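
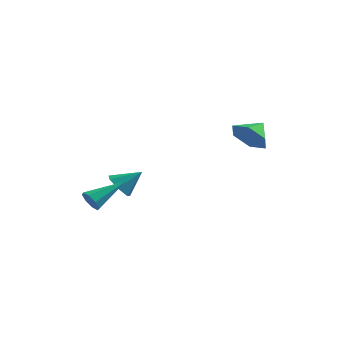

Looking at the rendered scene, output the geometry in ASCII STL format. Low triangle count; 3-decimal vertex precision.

solid 
facet normal -0.700 -0.348 -0.623
outer loop
vertex -1.937 1.417 -1.851
vertex -2.525 1.914 -1.468
vertex -2.021 2.101 -2.139
endloop
endfacet
facet normal 0.950 -0.015 -0.312
outer loop
vertex -1.937 1.417 -1.851
vertex -2.021 2.101 -2.139
vertex -1.495 2.426 -0.552
endloop
endfacet
facet normal -0.700 -0.348 -0.623
outer loop
vertex -2.021 2.101 -2.139
vertex -2.525 1.914 -1.468
vertex -2.484 2.644 -1.922
endloop
endfacet
facet normal 0.638 0.685 -0.352
outer loop
vertex -2.021 2.101 -2.139
vertex -2.484 2.644 -1.922
vertex -1.495 2.426 -0.552
endloop
endfacet
facet normal -0.701 -0.348 -0.622
outer loop
vertex -2.484 2.644 -1.922
vertex -2.525 1.914 -1.468
vertex -2.978 2.638 -1.362
endloop
endfacet
facet normal 0.092 0.992 0.092
outer loop
vertex -2.484 2.644 -1.922
vertex -2.978 2.638 -1.362
vertex -1.495 2.426 -0.552
endloop
endfacet
facet normal -0.701 -0.347 -0.623
outer loop
vertex -2.978 2.638 -1.362
vertex -2.525 1.914 -1.468
vertex -3.131 2.087 -0.883
endloop
endfacet
facet normal -0.278 0.673 0.685
outer loop
vertex -2.978 2.638 -1.362
vertex -3.131 2.087 -0.883
vertex -1.495 2.426 -0.552
endloop
endfacet
facet normal -0.701 -0.347 -0.623
outer loop
vertex -3.131 2.087 -0.883
vertex -2.525 1.914 -1.468
vertex -2.828 1.406 -0.844
endloop
endfacet
facet normal -0.192 -0.029 0.981
outer loop
vertex -3.131 2.087 -0.883
vertex -2.828 1.406 -0.844
vertex -1.495 2.426 -0.552
endloop
endfacet
facet normal -0.700 -0.348 -0.623
outer loop
vertex -2.828 1.406 -0.844
vertex -2.525 1.914 -1.468
vertex -2.296 1.108 -1.275
endloop
endfacet
facet normal 0.284 -0.588 0.757
outer loop
vertex -2.828 1.406 -0.844
vertex -2.296 1.108 -1.275
vertex -1.495 2.426 -0.552
endloop
endfacet
facet normal -0.700 -0.348 -0.623
outer loop
vertex -2.296 1.108 -1.275
vertex -2.525 1.914 -1.468
vertex -1.937 1.417 -1.851
endloop
endfacet
facet normal 0.793 -0.582 0.182
outer loop
vertex -2.296 1.108 -1.275
vertex -1.937 1.417 -1.851
vertex -1.495 2.426 -0.552
endloop
endfacet
facet normal -0.580 -0.694 -0.426
outer loop
vertex -2.564 -1.017 -1.969
vertex -2.902 -1.087 -1.395
vertex -2.966 -0.7 -1.938
endloop
endfacet
facet normal 0.372 0.545 -0.752
outer loop
vertex -2.564 -1.017 -1.969
vertex -2.966 -0.7 -1.938
vertex -1.638 0.427 -0.465
endloop
endfacet
facet normal -0.581 -0.693 -0.426
outer loop
vertex -2.966 -0.7 -1.938
vertex -2.902 -1.087 -1.395
vertex -3.33 -0.609 -1.589
endloop
endfacet
facet normal -0.223 0.861 -0.457
outer loop
vertex -2.966 -0.7 -1.938
vertex -3.33 -0.609 -1.589
vertex -1.638 0.427 -0.465
endloop
endfacet
facet normal -0.580 -0.693 -0.427
outer loop
vertex -3.33 -0.609 -1.589
vertex -2.902 -1.087 -1.395
vertex -3.444 -0.799 -1.126
endloop
endfacet
facet normal -0.596 0.784 0.175
outer loop
vertex -3.33 -0.609 -1.589
vertex -3.444 -0.799 -1.126
vertex -1.638 0.427 -0.465
endloop
endfacet
facet normal -0.580 -0.693 -0.427
outer loop
vertex -3.444 -0.799 -1.126
vertex -2.902 -1.087 -1.395
vertex -3.241 -1.157 -0.821
endloop
endfacet
facet normal -0.526 0.359 0.771
outer loop
vertex -3.444 -0.799 -1.126
vertex -3.241 -1.157 -0.821
vertex -1.638 0.427 -0.465
endloop
endfacet
facet normal -0.579 -0.695 -0.427
outer loop
vertex -3.241 -1.157 -0.821
vertex -2.902 -1.087 -1.395
vertex -2.839 -1.473 -0.852
endloop
endfacet
facet normal -0.055 -0.166 0.985
outer loop
vertex -3.241 -1.157 -0.821
vertex -2.839 -1.473 -0.852
vertex -1.638 0.427 -0.465
endloop
endfacet
facet normal -0.580 -0.694 -0.426
outer loop
vertex -2.839 -1.473 -0.852
vertex -2.902 -1.087 -1.395
vertex -2.474 -1.564 -1.201
endloop
endfacet
facet normal 0.540 -0.482 0.690
outer loop
vertex -2.839 -1.473 -0.852
vertex -2.474 -1.564 -1.201
vertex -1.638 0.427 -0.465
endloop
endfacet
facet normal -0.579 -0.694 -0.428
outer loop
vertex -2.474 -1.564 -1.201
vertex -2.902 -1.087 -1.395
vertex -2.36 -1.374 -1.663
endloop
endfacet
facet normal 0.913 -0.405 0.059
outer loop
vertex -2.474 -1.564 -1.201
vertex -2.36 -1.374 -1.663
vertex -1.638 0.427 -0.465
endloop
endfacet
facet normal -0.579 -0.696 -0.426
outer loop
vertex -2.36 -1.374 -1.663
vertex -2.902 -1.087 -1.395
vertex -2.564 -1.017 -1.969
endloop
endfacet
facet normal 0.843 0.020 -0.538
outer loop
vertex -2.36 -1.374 -1.663
vertex -2.564 -1.017 -1.969
vertex -1.638 0.427 -0.465
endloop
endfacet
facet normal -0.337 -0.786 -0.518
outer loop
vertex 4.556 3.397 1.41
vertex 3.743 3.273 2.126
vertex 3.607 3.908 1.251
endloop
endfacet
facet normal 0.487 0.789 -0.374
outer loop
vertex 4.556 3.397 1.41
vertex 3.607 3.908 1.251
vertex 4.177 4.287 2.794
endloop
endfacet
facet normal -0.336 -0.786 -0.518
outer loop
vertex 3.607 3.908 1.251
vertex 3.743 3.273 2.126
vertex 2.794 3.784 1.966
endloop
endfacet
facet normal -0.265 0.954 -0.136
outer loop
vertex 3.607 3.908 1.251
vertex 2.794 3.784 1.966
vertex 4.177 4.287 2.794
endloop
endfacet
facet normal -0.336 -0.786 -0.519
outer loop
vertex 2.794 3.784 1.966
vertex 3.743 3.273 2.126
vertex 2.93 3.148 2.841
endloop
endfacet
facet normal -0.555 0.630 0.544
outer loop
vertex 2.794 3.784 1.966
vertex 2.93 3.148 2.841
vertex 4.177 4.287 2.794
endloop
endfacet
facet normal -0.336 -0.786 -0.519
outer loop
vertex 2.93 3.148 2.841
vertex 3.743 3.273 2.126
vertex 3.88 2.637 3.001
endloop
endfacet
facet normal -0.091 0.140 0.986
outer loop
vertex 2.93 3.148 2.841
vertex 3.88 2.637 3.001
vertex 4.177 4.287 2.794
endloop
endfacet
facet normal -0.336 -0.786 -0.519
outer loop
vertex 3.88 2.637 3.001
vertex 3.743 3.273 2.126
vertex 4.693 2.762 2.285
endloop
endfacet
facet normal 0.663 -0.025 0.748
outer loop
vertex 3.88 2.637 3.001
vertex 4.693 2.762 2.285
vertex 4.177 4.287 2.794
endloop
endfacet
facet normal -0.336 -0.786 -0.518
outer loop
vertex 4.693 2.762 2.285
vertex 3.743 3.273 2.126
vertex 4.556 3.397 1.41
endloop
endfacet
facet normal 0.952 0.299 0.068
outer loop
vertex 4.693 2.762 2.285
vertex 4.556 3.397 1.41
vertex 4.177 4.287 2.794
endloop
endfacet

endsolid


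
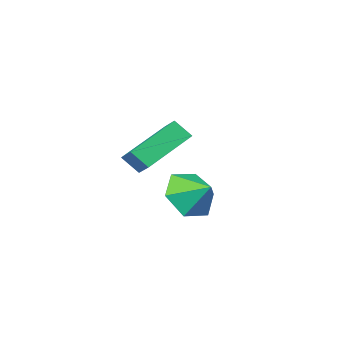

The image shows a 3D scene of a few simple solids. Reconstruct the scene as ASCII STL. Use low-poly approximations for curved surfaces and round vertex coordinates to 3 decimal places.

solid 
facet normal 0.240 -0.811 -0.534
outer loop
vertex -1.592 1.886 -3.655
vertex -2.154 1.315 -3.041
vertex -2.569 1.733 -3.861
endloop
endfacet
facet normal -0.089 0.954 -0.288
outer loop
vertex -1.592 1.886 -3.655
vertex -2.569 1.733 -3.861
vertex -2.406 2.165 -2.479
endloop
endfacet
facet normal 0.240 -0.810 -0.535
outer loop
vertex -2.569 1.733 -3.861
vertex -2.154 1.315 -3.041
vertex -3.131 1.161 -3.247
endloop
endfacet
facet normal -0.765 0.635 -0.108
outer loop
vertex -2.569 1.733 -3.861
vertex -3.131 1.161 -3.247
vertex -2.406 2.165 -2.479
endloop
endfacet
facet normal 0.240 -0.810 -0.534
outer loop
vertex -3.131 1.161 -3.247
vertex -2.154 1.315 -3.041
vertex -2.716 0.743 -2.426
endloop
endfacet
facet normal -0.830 0.200 0.521
outer loop
vertex -3.131 1.161 -3.247
vertex -2.716 0.743 -2.426
vertex -2.406 2.165 -2.479
endloop
endfacet
facet normal 0.240 -0.810 -0.535
outer loop
vertex -2.716 0.743 -2.426
vertex -2.154 1.315 -3.041
vertex -1.739 0.896 -2.22
endloop
endfacet
facet normal -0.218 0.084 0.972
outer loop
vertex -2.716 0.743 -2.426
vertex -1.739 0.896 -2.22
vertex -2.406 2.165 -2.479
endloop
endfacet
facet normal 0.240 -0.810 -0.535
outer loop
vertex -1.739 0.896 -2.22
vertex -2.154 1.315 -3.041
vertex -1.177 1.468 -2.835
endloop
endfacet
facet normal 0.458 0.402 0.793
outer loop
vertex -1.739 0.896 -2.22
vertex -1.177 1.468 -2.835
vertex -2.406 2.165 -2.479
endloop
endfacet
facet normal 0.240 -0.811 -0.534
outer loop
vertex -1.177 1.468 -2.835
vertex -2.154 1.315 -3.041
vertex -1.592 1.886 -3.655
endloop
endfacet
facet normal 0.522 0.837 0.163
outer loop
vertex -1.177 1.468 -2.835
vertex -1.592 1.886 -3.655
vertex -2.406 2.165 -2.479
endloop
endfacet
facet normal -0.874 -0.162 0.459
outer loop
vertex -3.941 -3.213 -1.69
vertex -3.823 -2.388 -1.174
vertex -4.356 -2.76 -2.32
endloop
endfacet
facet normal -0.120 -0.842 -0.526
outer loop
vertex -2.477 -2.412 -3.306
vertex -3.941 -3.213 -1.69
vertex -4.356 -2.76 -2.32
endloop
endfacet
facet normal -0.874 -0.162 0.459
outer loop
vertex -4.356 -2.76 -2.32
vertex -3.823 -2.388 -1.174
vertex -4.238 -1.935 -1.804
endloop
endfacet
facet normal -0.471 0.515 -0.716
outer loop
vertex -4.238 -1.935 -1.804
vertex -2.477 -2.412 -3.306
vertex -4.356 -2.76 -2.32
endloop
endfacet
facet normal 0.471 -0.515 0.716
outer loop
vertex -3.941 -3.213 -1.69
vertex -1.944 -2.04 -2.16
vertex -3.823 -2.388 -1.174
endloop
endfacet
facet normal -0.120 -0.842 -0.526
outer loop
vertex -2.062 -2.865 -2.676
vertex -3.941 -3.213 -1.69
vertex -2.477 -2.412 -3.306
endloop
endfacet
facet normal 0.471 -0.515 0.716
outer loop
vertex -2.062 -2.865 -2.676
vertex -1.944 -2.04 -2.16
vertex -3.941 -3.213 -1.69
endloop
endfacet
facet normal 0.120 0.842 0.526
outer loop
vertex -3.823 -2.388 -1.174
vertex -1.944 -2.04 -2.16
vertex -4.238 -1.935 -1.804
endloop
endfacet
facet normal -0.471 0.515 -0.716
outer loop
vertex -2.359 -1.587 -2.79
vertex -2.477 -2.412 -3.306
vertex -4.238 -1.935 -1.804
endloop
endfacet
facet normal 0.120 0.842 0.526
outer loop
vertex -4.238 -1.935 -1.804
vertex -1.944 -2.04 -2.16
vertex -2.359 -1.587 -2.79
endloop
endfacet
facet normal 0.874 0.162 -0.459
outer loop
vertex -2.359 -1.587 -2.79
vertex -2.062 -2.865 -2.676
vertex -2.477 -2.412 -3.306
endloop
endfacet
facet normal 0.874 0.162 -0.459
outer loop
vertex -1.944 -2.04 -2.16
vertex -2.062 -2.865 -2.676
vertex -2.359 -1.587 -2.79
endloop
endfacet

endsolid


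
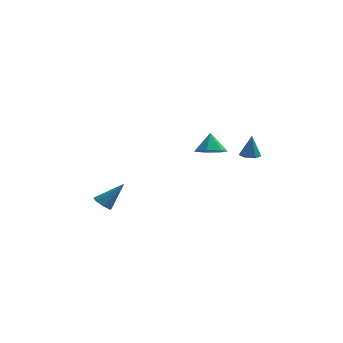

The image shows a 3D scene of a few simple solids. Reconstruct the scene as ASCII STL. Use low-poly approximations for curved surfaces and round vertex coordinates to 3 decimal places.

solid 
facet normal 0.030 -0.474 -0.880
outer loop
vertex 2.029 -2.723 3.15
vertex 1.547 -3.357 3.475
vertex 1.291 -2.638 3.079
endloop
endfacet
facet normal 0.105 0.990 0.098
outer loop
vertex 2.029 -2.723 3.15
vertex 1.291 -2.638 3.079
vertex 1.513 -2.803 4.505
endloop
endfacet
facet normal 0.029 -0.474 -0.880
outer loop
vertex 1.291 -2.638 3.079
vertex 1.547 -3.357 3.475
vertex 0.746 -3.094 3.307
endloop
endfacet
facet normal -0.585 0.790 0.183
outer loop
vertex 1.291 -2.638 3.079
vertex 0.746 -3.094 3.307
vertex 1.513 -2.803 4.505
endloop
endfacet
facet normal 0.029 -0.474 -0.880
outer loop
vertex 0.746 -3.094 3.307
vertex 1.547 -3.357 3.475
vertex 0.804 -3.748 3.661
endloop
endfacet
facet normal -0.847 0.193 0.495
outer loop
vertex 0.746 -3.094 3.307
vertex 0.804 -3.748 3.661
vertex 1.513 -2.803 4.505
endloop
endfacet
facet normal 0.029 -0.474 -0.880
outer loop
vertex 0.804 -3.748 3.661
vertex 1.547 -3.357 3.475
vertex 1.422 -4.108 3.875
endloop
endfacet
facet normal -0.483 -0.353 0.801
outer loop
vertex 0.804 -3.748 3.661
vertex 1.422 -4.108 3.875
vertex 1.513 -2.803 4.505
endloop
endfacet
facet normal 0.030 -0.474 -0.880
outer loop
vertex 1.422 -4.108 3.875
vertex 1.547 -3.357 3.475
vertex 2.134 -3.902 3.788
endloop
endfacet
facet normal 0.232 -0.436 0.869
outer loop
vertex 1.422 -4.108 3.875
vertex 2.134 -3.902 3.788
vertex 1.513 -2.803 4.505
endloop
endfacet
facet normal 0.029 -0.474 -0.880
outer loop
vertex 2.134 -3.902 3.788
vertex 1.547 -3.357 3.475
vertex 2.404 -3.286 3.465
endloop
endfacet
facet normal 0.761 0.007 0.649
outer loop
vertex 2.134 -3.902 3.788
vertex 2.404 -3.286 3.465
vertex 1.513 -2.803 4.505
endloop
endfacet
facet normal 0.029 -0.473 -0.880
outer loop
vertex 2.404 -3.286 3.465
vertex 1.547 -3.357 3.475
vertex 2.029 -2.723 3.15
endloop
endfacet
facet normal 0.704 0.640 0.306
outer loop
vertex 2.404 -3.286 3.465
vertex 2.029 -2.723 3.15
vertex 1.513 -2.803 4.505
endloop
endfacet
facet normal -0.062 -0.088 -0.994
outer loop
vertex 3.698 1.198 1.124
vertex 3.387 1.698 1.099
vertex 3.975 1.715 1.061
endloop
endfacet
facet normal 0.848 -0.414 0.331
outer loop
vertex 3.698 1.198 1.124
vertex 3.975 1.715 1.061
vertex 3.473 1.822 2.481
endloop
endfacet
facet normal -0.062 -0.090 -0.994
outer loop
vertex 3.975 1.715 1.061
vertex 3.387 1.698 1.099
vertex 3.664 2.215 1.035
endloop
endfacet
facet normal 0.816 0.521 0.249
outer loop
vertex 3.975 1.715 1.061
vertex 3.664 2.215 1.035
vertex 3.473 1.822 2.481
endloop
endfacet
facet normal -0.063 -0.089 -0.994
outer loop
vertex 3.664 2.215 1.035
vertex 3.387 1.698 1.099
vertex 3.075 2.199 1.074
endloop
endfacet
facet normal -0.009 0.965 0.261
outer loop
vertex 3.664 2.215 1.035
vertex 3.075 2.199 1.074
vertex 3.473 1.822 2.481
endloop
endfacet
facet normal -0.062 -0.088 -0.994
outer loop
vertex 3.075 2.199 1.074
vertex 3.387 1.698 1.099
vertex 2.798 1.681 1.137
endloop
endfacet
facet normal -0.806 0.474 0.355
outer loop
vertex 3.075 2.199 1.074
vertex 2.798 1.681 1.137
vertex 3.473 1.822 2.481
endloop
endfacet
facet normal -0.062 -0.090 -0.994
outer loop
vertex 2.798 1.681 1.137
vertex 3.387 1.698 1.099
vertex 3.11 1.181 1.163
endloop
endfacet
facet normal -0.773 -0.460 0.437
outer loop
vertex 2.798 1.681 1.137
vertex 3.11 1.181 1.163
vertex 3.473 1.822 2.481
endloop
endfacet
facet normal -0.063 -0.089 -0.994
outer loop
vertex 3.11 1.181 1.163
vertex 3.387 1.698 1.099
vertex 3.698 1.198 1.124
endloop
endfacet
facet normal 0.054 -0.904 0.425
outer loop
vertex 3.11 1.181 1.163
vertex 3.698 1.198 1.124
vertex 3.473 1.822 2.481
endloop
endfacet
facet normal -0.618 -0.243 -0.748
outer loop
vertex -3.698 -0.784 -1.935
vertex -4.141 -0.922 -1.524
vertex -4.023 -0.378 -1.798
endloop
endfacet
facet normal 0.667 0.654 -0.357
outer loop
vertex -3.698 -0.784 -1.935
vertex -4.023 -0.378 -1.798
vertex -3.059 -0.498 -0.216
endloop
endfacet
facet normal -0.619 -0.242 -0.747
outer loop
vertex -4.023 -0.378 -1.798
vertex -4.141 -0.922 -1.524
vertex -4.437 -0.382 -1.454
endloop
endfacet
facet normal 0.035 0.998 0.054
outer loop
vertex -4.023 -0.378 -1.798
vertex -4.437 -0.382 -1.454
vertex -3.059 -0.498 -0.216
endloop
endfacet
facet normal -0.619 -0.242 -0.747
outer loop
vertex -4.437 -0.382 -1.454
vertex -4.141 -0.922 -1.524
vertex -4.628 -0.792 -1.163
endloop
endfacet
facet normal -0.480 0.645 0.594
outer loop
vertex -4.437 -0.382 -1.454
vertex -4.628 -0.792 -1.163
vertex -3.059 -0.498 -0.216
endloop
endfacet
facet normal -0.619 -0.241 -0.748
outer loop
vertex -4.628 -0.792 -1.163
vertex -4.141 -0.922 -1.524
vertex -4.453 -1.3 -1.144
endloop
endfacet
facet normal -0.493 -0.138 0.859
outer loop
vertex -4.628 -0.792 -1.163
vertex -4.453 -1.3 -1.144
vertex -3.059 -0.498 -0.216
endloop
endfacet
facet normal -0.618 -0.242 -0.748
outer loop
vertex -4.453 -1.3 -1.144
vertex -4.141 -0.922 -1.524
vertex -4.042 -1.523 -1.411
endloop
endfacet
facet normal 0.007 -0.762 0.648
outer loop
vertex -4.453 -1.3 -1.144
vertex -4.042 -1.523 -1.411
vertex -3.059 -0.498 -0.216
endloop
endfacet
facet normal -0.618 -0.242 -0.748
outer loop
vertex -4.042 -1.523 -1.411
vertex -4.141 -0.922 -1.524
vertex -3.706 -1.294 -1.763
endloop
endfacet
facet normal 0.642 -0.757 0.121
outer loop
vertex -4.042 -1.523 -1.411
vertex -3.706 -1.294 -1.763
vertex -3.059 -0.498 -0.216
endloop
endfacet
facet normal -0.618 -0.242 -0.748
outer loop
vertex -3.706 -1.294 -1.763
vertex -4.141 -0.922 -1.524
vertex -3.698 -0.784 -1.935
endloop
endfacet
facet normal 0.937 -0.125 -0.327
outer loop
vertex -3.706 -1.294 -1.763
vertex -3.698 -0.784 -1.935
vertex -3.059 -0.498 -0.216
endloop
endfacet

endsolid


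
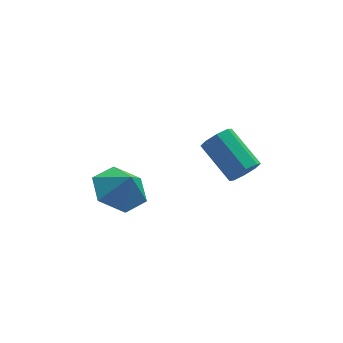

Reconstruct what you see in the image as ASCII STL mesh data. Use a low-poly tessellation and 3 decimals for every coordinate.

solid 
facet normal 0.394 -0.763 -0.512
outer loop
vertex 3.714 -3.798 2.269
vertex 3.113 -3.963 2.052
vertex 3.595 -3.568 1.835
endloop
endfacet
facet normal 0.888 0.459 -0.000
outer loop
vertex 3.714 -3.798 2.269
vertex 3.595 -3.568 1.835
vertex 3.008 -2.432 3.185
endloop
endfacet
facet normal 0.888 0.459 -0.000
outer loop
vertex 3.008 -2.432 3.185
vertex 3.595 -3.568 1.835
vertex 2.889 -2.202 2.751
endloop
endfacet
facet normal -0.394 0.763 0.512
outer loop
vertex 3.008 -2.432 3.185
vertex 2.889 -2.202 2.751
vertex 2.407 -2.597 2.968
endloop
endfacet
facet normal 0.395 -0.763 -0.511
outer loop
vertex 3.595 -3.568 1.835
vertex 3.113 -3.963 2.052
vertex 3.194 -3.57 1.528
endloop
endfacet
facet normal 0.462 0.646 -0.608
outer loop
vertex 3.595 -3.568 1.835
vertex 3.194 -3.57 1.528
vertex 2.889 -2.202 2.751
endloop
endfacet
facet normal 0.462 0.646 -0.608
outer loop
vertex 2.889 -2.202 2.751
vertex 3.194 -3.57 1.528
vertex 2.488 -2.204 2.444
endloop
endfacet
facet normal -0.395 0.763 0.511
outer loop
vertex 2.889 -2.202 2.751
vertex 2.488 -2.204 2.444
vertex 2.407 -2.597 2.968
endloop
endfacet
facet normal 0.394 -0.763 -0.512
outer loop
vertex 3.194 -3.57 1.528
vertex 3.113 -3.963 2.052
vertex 2.745 -3.802 1.528
endloop
endfacet
facet normal -0.235 0.455 -0.859
outer loop
vertex 3.194 -3.57 1.528
vertex 2.745 -3.802 1.528
vertex 2.488 -2.204 2.444
endloop
endfacet
facet normal -0.235 0.455 -0.859
outer loop
vertex 2.488 -2.204 2.444
vertex 2.745 -3.802 1.528
vertex 2.039 -2.436 2.444
endloop
endfacet
facet normal -0.394 0.763 0.512
outer loop
vertex 2.488 -2.204 2.444
vertex 2.039 -2.436 2.444
vertex 2.407 -2.597 2.968
endloop
endfacet
facet normal 0.394 -0.763 -0.511
outer loop
vertex 2.745 -3.802 1.528
vertex 3.113 -3.963 2.052
vertex 2.512 -4.128 1.835
endloop
endfacet
facet normal -0.795 -0.004 -0.607
outer loop
vertex 2.745 -3.802 1.528
vertex 2.512 -4.128 1.835
vertex 2.039 -2.436 2.444
endloop
endfacet
facet normal -0.795 -0.004 -0.607
outer loop
vertex 2.039 -2.436 2.444
vertex 2.512 -4.128 1.835
vertex 1.806 -2.762 2.751
endloop
endfacet
facet normal -0.394 0.763 0.511
outer loop
vertex 2.039 -2.436 2.444
vertex 1.806 -2.762 2.751
vertex 2.407 -2.597 2.968
endloop
endfacet
facet normal 0.394 -0.763 -0.512
outer loop
vertex 2.512 -4.128 1.835
vertex 3.113 -3.963 2.052
vertex 2.631 -4.358 2.269
endloop
endfacet
facet normal -0.888 -0.459 0.000
outer loop
vertex 2.512 -4.128 1.835
vertex 2.631 -4.358 2.269
vertex 1.806 -2.762 2.751
endloop
endfacet
facet normal -0.888 -0.459 0.000
outer loop
vertex 1.806 -2.762 2.751
vertex 2.631 -4.358 2.269
vertex 1.925 -2.992 3.185
endloop
endfacet
facet normal -0.394 0.763 0.512
outer loop
vertex 1.806 -2.762 2.751
vertex 1.925 -2.992 3.185
vertex 2.407 -2.597 2.968
endloop
endfacet
facet normal 0.395 -0.763 -0.511
outer loop
vertex 2.631 -4.358 2.269
vertex 3.113 -3.963 2.052
vertex 3.032 -4.356 2.576
endloop
endfacet
facet normal -0.462 -0.646 0.608
outer loop
vertex 2.631 -4.358 2.269
vertex 3.032 -4.356 2.576
vertex 1.925 -2.992 3.185
endloop
endfacet
facet normal -0.462 -0.646 0.608
outer loop
vertex 1.925 -2.992 3.185
vertex 3.032 -4.356 2.576
vertex 2.326 -2.99 3.492
endloop
endfacet
facet normal -0.395 0.763 0.511
outer loop
vertex 1.925 -2.992 3.185
vertex 2.326 -2.99 3.492
vertex 2.407 -2.597 2.968
endloop
endfacet
facet normal 0.394 -0.763 -0.512
outer loop
vertex 3.032 -4.356 2.576
vertex 3.113 -3.963 2.052
vertex 3.481 -4.124 2.576
endloop
endfacet
facet normal 0.235 -0.455 0.859
outer loop
vertex 3.032 -4.356 2.576
vertex 3.481 -4.124 2.576
vertex 2.326 -2.99 3.492
endloop
endfacet
facet normal 0.235 -0.455 0.859
outer loop
vertex 2.326 -2.99 3.492
vertex 3.481 -4.124 2.576
vertex 2.775 -2.758 3.492
endloop
endfacet
facet normal -0.394 0.763 0.512
outer loop
vertex 2.326 -2.99 3.492
vertex 2.775 -2.758 3.492
vertex 2.407 -2.597 2.968
endloop
endfacet
facet normal 0.394 -0.763 -0.511
outer loop
vertex 3.481 -4.124 2.576
vertex 3.113 -3.963 2.052
vertex 3.714 -3.798 2.269
endloop
endfacet
facet normal 0.795 0.004 0.607
outer loop
vertex 3.481 -4.124 2.576
vertex 3.714 -3.798 2.269
vertex 2.775 -2.758 3.492
endloop
endfacet
facet normal 0.795 0.004 0.607
outer loop
vertex 2.775 -2.758 3.492
vertex 3.714 -3.798 2.269
vertex 3.008 -2.432 3.185
endloop
endfacet
facet normal -0.394 0.763 0.511
outer loop
vertex 2.775 -2.758 3.492
vertex 3.008 -2.432 3.185
vertex 2.407 -2.597 2.968
endloop
endfacet
facet normal -0.340 0.331 -0.880
outer loop
vertex -0.36 -3.812 1.01
vertex -1.239 -3.416 1.498
vertex -0.358 -2.801 1.389
endloop
endfacet
facet normal 0.929 -0.132 0.347
outer loop
vertex -0.36 -3.812 1.01
vertex -0.358 -2.801 1.389
vertex -0.881 -3.764 2.422
endloop
endfacet
facet normal -0.340 0.331 -0.880
outer loop
vertex -0.358 -2.801 1.389
vertex -1.239 -3.416 1.498
vertex -1.236 -2.405 1.877
endloop
endfacet
facet normal 0.579 0.429 0.693
outer loop
vertex -0.358 -2.801 1.389
vertex -1.236 -2.405 1.877
vertex -0.881 -3.764 2.422
endloop
endfacet
facet normal -0.340 0.331 -0.880
outer loop
vertex -1.236 -2.405 1.877
vertex -1.239 -3.416 1.498
vertex -2.117 -3.021 1.986
endloop
endfacet
facet normal -0.123 0.341 0.932
outer loop
vertex -1.236 -2.405 1.877
vertex -2.117 -3.021 1.986
vertex -0.881 -3.764 2.422
endloop
endfacet
facet normal -0.340 0.331 -0.880
outer loop
vertex -2.117 -3.021 1.986
vertex -1.239 -3.416 1.498
vertex -2.119 -4.032 1.607
endloop
endfacet
facet normal -0.476 -0.308 0.824
outer loop
vertex -2.117 -3.021 1.986
vertex -2.119 -4.032 1.607
vertex -0.881 -3.764 2.422
endloop
endfacet
facet normal -0.341 0.331 -0.880
outer loop
vertex -2.119 -4.032 1.607
vertex -1.239 -3.416 1.498
vertex -1.241 -4.427 1.118
endloop
endfacet
facet normal -0.126 -0.870 0.477
outer loop
vertex -2.119 -4.032 1.607
vertex -1.241 -4.427 1.118
vertex -0.881 -3.764 2.422
endloop
endfacet
facet normal -0.339 0.332 -0.880
outer loop
vertex -1.241 -4.427 1.118
vertex -1.239 -3.416 1.498
vertex -0.36 -3.812 1.01
endloop
endfacet
facet normal 0.575 -0.782 0.239
outer loop
vertex -1.241 -4.427 1.118
vertex -0.36 -3.812 1.01
vertex -0.881 -3.764 2.422
endloop
endfacet

endsolid


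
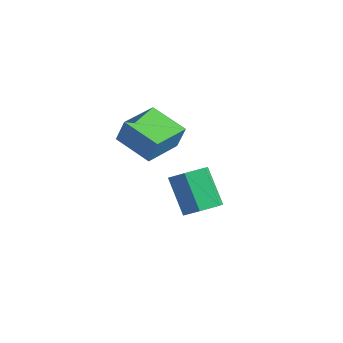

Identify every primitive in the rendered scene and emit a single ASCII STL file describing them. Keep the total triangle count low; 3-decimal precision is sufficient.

solid 
facet normal 0.638 -0.209 -0.741
outer loop
vertex 1.754 2.59 -1.196
vertex 1.341 3.24 -1.735
vertex 2.063 3.478 -1.181
endloop
endfacet
facet normal 0.697 -0.254 0.671
outer loop
vertex 1.754 2.59 -1.196
vertex 2.063 3.478 -1.181
vertex 0.472 3.009 0.293
endloop
endfacet
facet normal 0.697 -0.254 0.671
outer loop
vertex 0.472 3.009 0.293
vertex 2.063 3.478 -1.181
vertex 0.78 3.897 0.309
endloop
endfacet
facet normal -0.638 0.208 0.741
outer loop
vertex 0.472 3.009 0.293
vertex 0.78 3.897 0.309
vertex 0.059 3.66 -0.245
endloop
endfacet
facet normal 0.638 -0.208 -0.742
outer loop
vertex 2.063 3.478 -1.181
vertex 1.341 3.24 -1.735
vertex 1.649 4.128 -1.719
endloop
endfacet
facet normal 0.632 0.692 0.350
outer loop
vertex 2.063 3.478 -1.181
vertex 1.649 4.128 -1.719
vertex 0.78 3.897 0.309
endloop
endfacet
facet normal 0.632 0.692 0.350
outer loop
vertex 0.78 3.897 0.309
vertex 1.649 4.128 -1.719
vertex 0.367 4.547 -0.23
endloop
endfacet
facet normal -0.638 0.209 0.741
outer loop
vertex 0.78 3.897 0.309
vertex 0.367 4.547 -0.23
vertex 0.059 3.66 -0.245
endloop
endfacet
facet normal 0.638 -0.208 -0.741
outer loop
vertex 1.649 4.128 -1.719
vertex 1.341 3.24 -1.735
vertex 0.928 3.891 -2.273
endloop
endfacet
facet normal -0.064 0.945 -0.321
outer loop
vertex 1.649 4.128 -1.719
vertex 0.928 3.891 -2.273
vertex 0.367 4.547 -0.23
endloop
endfacet
facet normal -0.064 0.945 -0.321
outer loop
vertex 0.367 4.547 -0.23
vertex 0.928 3.891 -2.273
vertex -0.354 4.31 -0.784
endloop
endfacet
facet normal -0.638 0.209 0.741
outer loop
vertex 0.367 4.547 -0.23
vertex -0.354 4.31 -0.784
vertex 0.059 3.66 -0.245
endloop
endfacet
facet normal 0.638 -0.208 -0.741
outer loop
vertex 0.928 3.891 -2.273
vertex 1.341 3.24 -1.735
vertex 0.62 3.003 -2.289
endloop
endfacet
facet normal -0.697 0.254 -0.671
outer loop
vertex 0.928 3.891 -2.273
vertex 0.62 3.003 -2.289
vertex -0.354 4.31 -0.784
endloop
endfacet
facet normal -0.697 0.254 -0.671
outer loop
vertex -0.354 4.31 -0.784
vertex 0.62 3.003 -2.289
vertex -0.663 3.422 -0.799
endloop
endfacet
facet normal -0.638 0.209 0.741
outer loop
vertex -0.354 4.31 -0.784
vertex -0.663 3.422 -0.799
vertex 0.059 3.66 -0.245
endloop
endfacet
facet normal 0.638 -0.209 -0.741
outer loop
vertex 0.62 3.003 -2.289
vertex 1.341 3.24 -1.735
vertex 1.033 2.353 -1.75
endloop
endfacet
facet normal -0.632 -0.692 -0.350
outer loop
vertex 0.62 3.003 -2.289
vertex 1.033 2.353 -1.75
vertex -0.663 3.422 -0.799
endloop
endfacet
facet normal -0.632 -0.692 -0.349
outer loop
vertex -0.663 3.422 -0.799
vertex 1.033 2.353 -1.75
vertex -0.249 2.772 -0.261
endloop
endfacet
facet normal -0.638 0.208 0.742
outer loop
vertex -0.663 3.422 -0.799
vertex -0.249 2.772 -0.261
vertex 0.059 3.66 -0.245
endloop
endfacet
facet normal 0.638 -0.209 -0.741
outer loop
vertex 1.033 2.353 -1.75
vertex 1.341 3.24 -1.735
vertex 1.754 2.59 -1.196
endloop
endfacet
facet normal 0.064 -0.945 0.321
outer loop
vertex 1.033 2.353 -1.75
vertex 1.754 2.59 -1.196
vertex -0.249 2.772 -0.261
endloop
endfacet
facet normal 0.064 -0.945 0.321
outer loop
vertex -0.249 2.772 -0.261
vertex 1.754 2.59 -1.196
vertex 0.472 3.009 0.293
endloop
endfacet
facet normal -0.638 0.208 0.741
outer loop
vertex -0.249 2.772 -0.261
vertex 0.472 3.009 0.293
vertex 0.059 3.66 -0.245
endloop
endfacet
facet normal -0.949 -0.080 0.305
outer loop
vertex -0.224 0.248 4.613
vertex -0.426 2.081 4.464
vertex -0.582 0.115 3.465
endloop
endfacet
facet normal 0.109 -0.991 0.081
outer loop
vertex 1.126 0.259 2.916
vertex -0.224 0.248 4.613
vertex -0.582 0.115 3.465
endloop
endfacet
facet normal -0.949 -0.080 0.305
outer loop
vertex -0.582 0.115 3.465
vertex -0.426 2.081 4.464
vertex -0.784 1.948 3.316
endloop
endfacet
facet normal -0.296 -0.110 -0.949
outer loop
vertex -0.784 1.948 3.316
vertex 1.126 0.259 2.916
vertex -0.582 0.115 3.465
endloop
endfacet
facet normal 0.296 0.110 0.949
outer loop
vertex -0.224 0.248 4.613
vertex 1.282 2.225 3.915
vertex -0.426 2.081 4.464
endloop
endfacet
facet normal 0.109 -0.991 0.081
outer loop
vertex 1.484 0.392 4.064
vertex -0.224 0.248 4.613
vertex 1.126 0.259 2.916
endloop
endfacet
facet normal 0.296 0.110 0.949
outer loop
vertex 1.484 0.392 4.064
vertex 1.282 2.225 3.915
vertex -0.224 0.248 4.613
endloop
endfacet
facet normal -0.109 0.991 -0.081
outer loop
vertex -0.426 2.081 4.464
vertex 1.282 2.225 3.915
vertex -0.784 1.948 3.316
endloop
endfacet
facet normal -0.296 -0.110 -0.949
outer loop
vertex 0.924 2.092 2.767
vertex 1.126 0.259 2.916
vertex -0.784 1.948 3.316
endloop
endfacet
facet normal -0.109 0.991 -0.081
outer loop
vertex -0.784 1.948 3.316
vertex 1.282 2.225 3.915
vertex 0.924 2.092 2.767
endloop
endfacet
facet normal 0.949 0.080 -0.305
outer loop
vertex 0.924 2.092 2.767
vertex 1.484 0.392 4.064
vertex 1.126 0.259 2.916
endloop
endfacet
facet normal 0.949 0.080 -0.305
outer loop
vertex 1.282 2.225 3.915
vertex 1.484 0.392 4.064
vertex 0.924 2.092 2.767
endloop
endfacet

endsolid


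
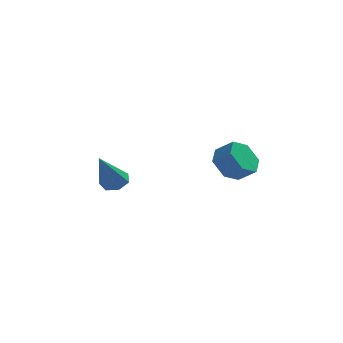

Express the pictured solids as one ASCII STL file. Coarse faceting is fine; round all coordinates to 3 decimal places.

solid 
facet normal 0.230 0.552 -0.801
outer loop
vertex -1.909 -0.009 0.016
vertex -2.47 -0.275 -0.328
vertex -2.435 0.304 0.081
endloop
endfacet
facet normal 0.383 0.480 0.789
outer loop
vertex -1.909 -0.009 0.016
vertex -2.435 0.304 0.081
vertex -2.97 -1.485 1.428
endloop
endfacet
facet normal 0.228 0.553 -0.802
outer loop
vertex -2.435 0.304 0.081
vertex -2.47 -0.275 -0.328
vertex -2.988 0.181 -0.161
endloop
endfacet
facet normal -0.426 0.622 0.657
outer loop
vertex -2.435 0.304 0.081
vertex -2.988 0.181 -0.161
vertex -2.97 -1.485 1.428
endloop
endfacet
facet normal 0.228 0.552 -0.802
outer loop
vertex -2.988 0.181 -0.161
vertex -2.47 -0.275 -0.328
vertex -3.151 -0.286 -0.529
endloop
endfacet
facet normal -0.963 0.179 0.199
outer loop
vertex -2.988 0.181 -0.161
vertex -3.151 -0.286 -0.529
vertex -2.97 -1.485 1.428
endloop
endfacet
facet normal 0.228 0.552 -0.802
outer loop
vertex -3.151 -0.286 -0.529
vertex -2.47 -0.275 -0.328
vertex -2.801 -0.744 -0.745
endloop
endfacet
facet normal -0.823 -0.516 -0.240
outer loop
vertex -3.151 -0.286 -0.529
vertex -2.801 -0.744 -0.745
vertex -2.97 -1.485 1.428
endloop
endfacet
facet normal 0.228 0.552 -0.802
outer loop
vertex -2.801 -0.744 -0.745
vertex -2.47 -0.275 -0.328
vertex -2.202 -0.849 -0.647
endloop
endfacet
facet normal -0.111 -0.938 -0.328
outer loop
vertex -2.801 -0.744 -0.745
vertex -2.202 -0.849 -0.647
vertex -2.97 -1.485 1.428
endloop
endfacet
facet normal 0.228 0.552 -0.802
outer loop
vertex -2.202 -0.849 -0.647
vertex -2.47 -0.275 -0.328
vertex -1.805 -0.522 -0.309
endloop
endfacet
facet normal 0.636 -0.771 -0.001
outer loop
vertex -2.202 -0.849 -0.647
vertex -1.805 -0.522 -0.309
vertex -2.97 -1.485 1.428
endloop
endfacet
facet normal 0.229 0.554 -0.801
outer loop
vertex -1.805 -0.522 -0.309
vertex -2.47 -0.275 -0.328
vertex -1.909 -0.009 0.016
endloop
endfacet
facet normal 0.857 -0.141 0.496
outer loop
vertex -1.805 -0.522 -0.309
vertex -1.909 -0.009 0.016
vertex -2.97 -1.485 1.428
endloop
endfacet
facet normal -0.760 0.281 -0.587
outer loop
vertex 3.208 -2.493 1.429
vertex 2.657 -3.138 1.834
vertex 2.703 -2.269 2.19
endloop
endfacet
facet normal 0.367 0.930 -0.030
outer loop
vertex 3.208 -2.493 1.429
vertex 2.703 -2.269 2.19
vertex 3.975 -2.777 2.022
endloop
endfacet
facet normal 0.367 0.930 -0.030
outer loop
vertex 3.975 -2.777 2.022
vertex 2.703 -2.269 2.19
vertex 3.47 -2.553 2.782
endloop
endfacet
facet normal 0.759 -0.282 0.587
outer loop
vertex 3.975 -2.777 2.022
vertex 3.47 -2.553 2.782
vertex 3.423 -3.422 2.426
endloop
endfacet
facet normal -0.759 0.281 -0.587
outer loop
vertex 2.703 -2.269 2.19
vertex 2.657 -3.138 1.834
vertex 2.152 -2.914 2.594
endloop
endfacet
facet normal -0.282 0.670 0.686
outer loop
vertex 2.703 -2.269 2.19
vertex 2.152 -2.914 2.594
vertex 3.47 -2.553 2.782
endloop
endfacet
facet normal -0.282 0.671 0.686
outer loop
vertex 3.47 -2.553 2.782
vertex 2.152 -2.914 2.594
vertex 2.919 -3.198 3.187
endloop
endfacet
facet normal 0.760 -0.281 0.586
outer loop
vertex 3.47 -2.553 2.782
vertex 2.919 -3.198 3.187
vertex 3.423 -3.422 2.426
endloop
endfacet
facet normal -0.759 0.282 -0.587
outer loop
vertex 2.152 -2.914 2.594
vertex 2.657 -3.138 1.834
vertex 2.105 -3.783 2.238
endloop
endfacet
facet normal -0.649 -0.258 0.716
outer loop
vertex 2.152 -2.914 2.594
vertex 2.105 -3.783 2.238
vertex 2.919 -3.198 3.187
endloop
endfacet
facet normal -0.649 -0.258 0.716
outer loop
vertex 2.919 -3.198 3.187
vertex 2.105 -3.783 2.238
vertex 2.872 -4.067 2.831
endloop
endfacet
facet normal 0.760 -0.281 0.586
outer loop
vertex 2.919 -3.198 3.187
vertex 2.872 -4.067 2.831
vertex 3.423 -3.422 2.426
endloop
endfacet
facet normal -0.759 0.282 -0.587
outer loop
vertex 2.105 -3.783 2.238
vertex 2.657 -3.138 1.834
vertex 2.61 -4.007 1.478
endloop
endfacet
facet normal -0.367 -0.930 0.030
outer loop
vertex 2.105 -3.783 2.238
vertex 2.61 -4.007 1.478
vertex 2.872 -4.067 2.831
endloop
endfacet
facet normal -0.367 -0.930 0.030
outer loop
vertex 2.872 -4.067 2.831
vertex 2.61 -4.007 1.478
vertex 3.377 -4.291 2.07
endloop
endfacet
facet normal 0.760 -0.281 0.587
outer loop
vertex 2.872 -4.067 2.831
vertex 3.377 -4.291 2.07
vertex 3.423 -3.422 2.426
endloop
endfacet
facet normal -0.760 0.281 -0.586
outer loop
vertex 2.61 -4.007 1.478
vertex 2.657 -3.138 1.834
vertex 3.161 -3.362 1.073
endloop
endfacet
facet normal 0.281 -0.671 -0.686
outer loop
vertex 2.61 -4.007 1.478
vertex 3.161 -3.362 1.073
vertex 3.377 -4.291 2.07
endloop
endfacet
facet normal 0.282 -0.671 -0.686
outer loop
vertex 3.377 -4.291 2.07
vertex 3.161 -3.362 1.073
vertex 3.928 -3.646 1.666
endloop
endfacet
facet normal 0.759 -0.281 0.587
outer loop
vertex 3.377 -4.291 2.07
vertex 3.928 -3.646 1.666
vertex 3.423 -3.422 2.426
endloop
endfacet
facet normal -0.760 0.281 -0.586
outer loop
vertex 3.161 -3.362 1.073
vertex 2.657 -3.138 1.834
vertex 3.208 -2.493 1.429
endloop
endfacet
facet normal 0.649 0.258 -0.716
outer loop
vertex 3.161 -3.362 1.073
vertex 3.208 -2.493 1.429
vertex 3.928 -3.646 1.666
endloop
endfacet
facet normal 0.649 0.258 -0.716
outer loop
vertex 3.928 -3.646 1.666
vertex 3.208 -2.493 1.429
vertex 3.975 -2.777 2.022
endloop
endfacet
facet normal 0.759 -0.282 0.587
outer loop
vertex 3.928 -3.646 1.666
vertex 3.975 -2.777 2.022
vertex 3.423 -3.422 2.426
endloop
endfacet

endsolid


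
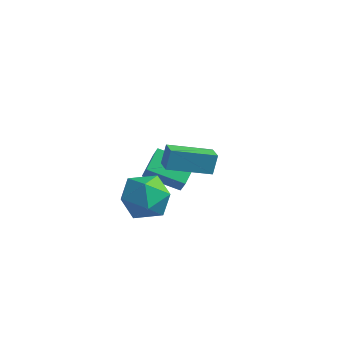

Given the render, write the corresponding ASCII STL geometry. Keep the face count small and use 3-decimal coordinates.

solid 
facet normal -0.580 0.645 0.497
outer loop
vertex -0.315 -1.164 -1.705
vertex -0.482 -2.011 -0.8
vertex 0.473 -1.204 -0.734
endloop
endfacet
facet normal -0.088 0.990 0.112
outer loop
vertex -0.315 -1.164 -1.705
vertex 0.473 -1.204 -0.734
vertex 0.915 -1.034 -1.892
endloop
endfacet
facet normal -0.172 0.803 -0.571
outer loop
vertex -0.315 -1.164 -1.705
vertex 0.915 -1.034 -1.892
vertex 0.234 -1.735 -2.673
endloop
endfacet
facet normal -0.716 0.343 -0.608
outer loop
vertex -0.315 -1.164 -1.705
vertex 0.234 -1.735 -2.673
vertex -0.629 -2.339 -1.998
endloop
endfacet
facet normal -0.968 0.246 0.051
outer loop
vertex -0.315 -1.164 -1.705
vertex -0.629 -2.339 -1.998
vertex -0.482 -2.011 -0.8
endloop
endfacet
facet normal 0.556 0.765 0.325
outer loop
vertex 0.915 -1.034 -1.892
vertex 0.473 -1.204 -0.734
vertex 1.509 -1.801 -1.102
endloop
endfacet
facet normal -0.241 0.208 0.948
outer loop
vertex 0.473 -1.204 -0.734
vertex -0.482 -2.011 -0.8
vertex 0.646 -2.405 -0.427
endloop
endfacet
facet normal -0.869 -0.439 0.227
outer loop
vertex -0.482 -2.011 -0.8
vertex -0.629 -2.339 -1.998
vertex -0.035 -3.106 -1.208
endloop
endfacet
facet normal -0.461 -0.282 -0.841
outer loop
vertex -0.629 -2.339 -1.998
vertex 0.234 -1.735 -2.673
vertex 0.407 -2.936 -2.366
endloop
endfacet
facet normal 0.420 0.462 -0.781
outer loop
vertex 0.234 -1.735 -2.673
vertex 0.915 -1.034 -1.892
vertex 1.362 -2.129 -2.3
endloop
endfacet
facet normal 0.716 -0.343 0.608
outer loop
vertex 1.195 -2.976 -1.395
vertex 1.509 -1.801 -1.102
vertex 0.646 -2.405 -0.427
endloop
endfacet
facet normal 0.172 -0.803 0.571
outer loop
vertex 1.195 -2.976 -1.395
vertex 0.646 -2.405 -0.427
vertex -0.035 -3.106 -1.208
endloop
endfacet
facet normal 0.088 -0.990 -0.112
outer loop
vertex 1.195 -2.976 -1.395
vertex -0.035 -3.106 -1.208
vertex 0.407 -2.936 -2.366
endloop
endfacet
facet normal 0.580 -0.645 -0.497
outer loop
vertex 1.195 -2.976 -1.395
vertex 0.407 -2.936 -2.366
vertex 1.362 -2.129 -2.3
endloop
endfacet
facet normal 0.968 -0.246 -0.051
outer loop
vertex 1.195 -2.976 -1.395
vertex 1.362 -2.129 -2.3
vertex 1.509 -1.801 -1.102
endloop
endfacet
facet normal 0.461 0.282 0.841
outer loop
vertex 0.646 -2.405 -0.427
vertex 1.509 -1.801 -1.102
vertex 0.473 -1.204 -0.734
endloop
endfacet
facet normal -0.420 -0.462 0.781
outer loop
vertex -0.035 -3.106 -1.208
vertex 0.646 -2.405 -0.427
vertex -0.482 -2.011 -0.8
endloop
endfacet
facet normal -0.556 -0.765 -0.325
outer loop
vertex 0.407 -2.936 -2.366
vertex -0.035 -3.106 -1.208
vertex -0.629 -2.339 -1.998
endloop
endfacet
facet normal 0.241 -0.208 -0.948
outer loop
vertex 1.362 -2.129 -2.3
vertex 0.407 -2.936 -2.366
vertex 0.234 -1.735 -2.673
endloop
endfacet
facet normal 0.869 0.439 -0.227
outer loop
vertex 1.509 -1.801 -1.102
vertex 1.362 -2.129 -2.3
vertex 0.915 -1.034 -1.892
endloop
endfacet
facet normal -0.717 -0.644 0.267
outer loop
vertex 2.048 -2.586 2.371
vertex 1.442 -2.007 2.139
vertex 2.043 -2.96 1.455
endloop
endfacet
facet normal 0.697 -0.666 0.268
outer loop
vertex 3.478 -1.673 0.921
vertex 2.048 -2.586 2.371
vertex 2.043 -2.96 1.455
endloop
endfacet
facet normal -0.717 -0.644 0.266
outer loop
vertex 2.043 -2.96 1.455
vertex 1.442 -2.007 2.139
vertex 1.437 -2.381 1.222
endloop
endfacet
facet normal -0.005 -0.378 -0.926
outer loop
vertex 1.437 -2.381 1.222
vertex 3.478 -1.673 0.921
vertex 2.043 -2.96 1.455
endloop
endfacet
facet normal 0.006 0.377 0.926
outer loop
vertex 2.048 -2.586 2.371
vertex 2.877 -0.72 1.605
vertex 1.442 -2.007 2.139
endloop
endfacet
facet normal 0.697 -0.666 0.268
outer loop
vertex 3.483 -1.299 1.838
vertex 2.048 -2.586 2.371
vertex 3.478 -1.673 0.921
endloop
endfacet
facet normal 0.005 0.378 0.926
outer loop
vertex 3.483 -1.299 1.838
vertex 2.877 -0.72 1.605
vertex 2.048 -2.586 2.371
endloop
endfacet
facet normal -0.697 0.666 -0.268
outer loop
vertex 1.442 -2.007 2.139
vertex 2.877 -0.72 1.605
vertex 1.437 -2.381 1.222
endloop
endfacet
facet normal -0.006 -0.377 -0.926
outer loop
vertex 2.872 -1.094 0.689
vertex 3.478 -1.673 0.921
vertex 1.437 -2.381 1.222
endloop
endfacet
facet normal -0.697 0.666 -0.268
outer loop
vertex 1.437 -2.381 1.222
vertex 2.877 -0.72 1.605
vertex 2.872 -1.094 0.689
endloop
endfacet
facet normal 0.717 0.644 -0.267
outer loop
vertex 2.872 -1.094 0.689
vertex 3.483 -1.299 1.838
vertex 3.478 -1.673 0.921
endloop
endfacet
facet normal 0.717 0.644 -0.267
outer loop
vertex 2.877 -0.72 1.605
vertex 3.483 -1.299 1.838
vertex 2.872 -1.094 0.689
endloop
endfacet
facet normal -0.452 0.344 -0.823
outer loop
vertex -2.49 1.985 -4.121
vertex -2.681 3.178 -3.518
vertex -0.825 2.587 -4.784
endloop
endfacet
facet normal 0.142 -0.883 -0.447
outer loop
vertex -0.319 2.202 -3.862
vertex -2.49 1.985 -4.121
vertex -0.825 2.587 -4.784
endloop
endfacet
facet normal -0.452 0.344 -0.823
outer loop
vertex -0.825 2.587 -4.784
vertex -2.681 3.178 -3.518
vertex -1.016 3.78 -4.181
endloop
endfacet
facet normal 0.881 0.318 -0.351
outer loop
vertex -1.016 3.78 -4.181
vertex -0.319 2.202 -3.862
vertex -0.825 2.587 -4.784
endloop
endfacet
facet normal -0.881 -0.318 0.351
outer loop
vertex -2.49 1.985 -4.121
vertex -2.175 2.793 -2.596
vertex -2.681 3.178 -3.518
endloop
endfacet
facet normal 0.142 -0.883 -0.447
outer loop
vertex -1.984 1.6 -3.199
vertex -2.49 1.985 -4.121
vertex -0.319 2.202 -3.862
endloop
endfacet
facet normal -0.881 -0.318 0.351
outer loop
vertex -1.984 1.6 -3.199
vertex -2.175 2.793 -2.596
vertex -2.49 1.985 -4.121
endloop
endfacet
facet normal -0.142 0.883 0.447
outer loop
vertex -2.681 3.178 -3.518
vertex -2.175 2.793 -2.596
vertex -1.016 3.78 -4.181
endloop
endfacet
facet normal 0.881 0.318 -0.351
outer loop
vertex -0.51 3.395 -3.259
vertex -0.319 2.202 -3.862
vertex -1.016 3.78 -4.181
endloop
endfacet
facet normal -0.142 0.883 0.447
outer loop
vertex -1.016 3.78 -4.181
vertex -2.175 2.793 -2.596
vertex -0.51 3.395 -3.259
endloop
endfacet
facet normal 0.452 -0.344 0.823
outer loop
vertex -0.51 3.395 -3.259
vertex -1.984 1.6 -3.199
vertex -0.319 2.202 -3.862
endloop
endfacet
facet normal 0.452 -0.344 0.823
outer loop
vertex -2.175 2.793 -2.596
vertex -1.984 1.6 -3.199
vertex -0.51 3.395 -3.259
endloop
endfacet

endsolid


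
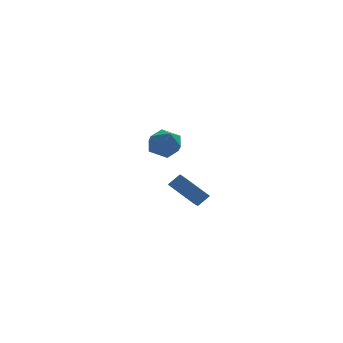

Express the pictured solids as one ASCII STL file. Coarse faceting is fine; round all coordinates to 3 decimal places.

solid 
facet normal 0.482 0.740 0.470
outer loop
vertex -1.352 4.197 -0.188
vertex -1.683 3.837 0.719
vertex -0.79 3.504 0.327
endloop
endfacet
facet normal 0.816 0.562 -0.134
outer loop
vertex -1.352 4.197 -0.188
vertex -0.79 3.504 0.327
vertex -0.901 3.421 -0.694
endloop
endfacet
facet normal 0.356 0.647 -0.674
outer loop
vertex -1.352 4.197 -0.188
vertex -0.901 3.421 -0.694
vertex -1.863 3.702 -0.933
endloop
endfacet
facet normal -0.261 0.877 -0.404
outer loop
vertex -1.352 4.197 -0.188
vertex -1.863 3.702 -0.933
vertex -2.346 3.96 -0.06
endloop
endfacet
facet normal -0.184 0.935 0.304
outer loop
vertex -1.352 4.197 -0.188
vertex -2.346 3.96 -0.06
vertex -1.683 3.837 0.719
endloop
endfacet
facet normal 0.987 -0.130 -0.097
outer loop
vertex -0.901 3.421 -0.694
vertex -0.79 3.504 0.327
vertex -0.954 2.58 -0.1
endloop
endfacet
facet normal 0.446 0.157 0.881
outer loop
vertex -0.79 3.504 0.327
vertex -1.683 3.837 0.719
vertex -1.437 2.838 0.773
endloop
endfacet
facet normal -0.633 0.473 0.613
outer loop
vertex -1.683 3.837 0.719
vertex -2.346 3.96 -0.06
vertex -2.399 3.119 0.534
endloop
endfacet
facet normal -0.757 0.380 -0.531
outer loop
vertex -2.346 3.96 -0.06
vertex -1.863 3.702 -0.933
vertex -2.51 3.036 -0.487
endloop
endfacet
facet normal 0.243 0.007 -0.970
outer loop
vertex -1.863 3.702 -0.933
vertex -0.901 3.421 -0.694
vertex -1.617 2.703 -0.879
endloop
endfacet
facet normal 0.261 -0.877 0.404
outer loop
vertex -1.948 2.343 0.028
vertex -0.954 2.58 -0.1
vertex -1.437 2.838 0.773
endloop
endfacet
facet normal -0.356 -0.647 0.674
outer loop
vertex -1.948 2.343 0.028
vertex -1.437 2.838 0.773
vertex -2.399 3.119 0.534
endloop
endfacet
facet normal -0.816 -0.562 0.134
outer loop
vertex -1.948 2.343 0.028
vertex -2.399 3.119 0.534
vertex -2.51 3.036 -0.487
endloop
endfacet
facet normal -0.482 -0.740 -0.470
outer loop
vertex -1.948 2.343 0.028
vertex -2.51 3.036 -0.487
vertex -1.617 2.703 -0.879
endloop
endfacet
facet normal 0.184 -0.935 -0.304
outer loop
vertex -1.948 2.343 0.028
vertex -1.617 2.703 -0.879
vertex -0.954 2.58 -0.1
endloop
endfacet
facet normal 0.757 -0.380 0.531
outer loop
vertex -1.437 2.838 0.773
vertex -0.954 2.58 -0.1
vertex -0.79 3.504 0.327
endloop
endfacet
facet normal -0.243 -0.007 0.970
outer loop
vertex -2.399 3.119 0.534
vertex -1.437 2.838 0.773
vertex -1.683 3.837 0.719
endloop
endfacet
facet normal -0.987 0.130 0.097
outer loop
vertex -2.51 3.036 -0.487
vertex -2.399 3.119 0.534
vertex -2.346 3.96 -0.06
endloop
endfacet
facet normal -0.446 -0.157 -0.881
outer loop
vertex -1.617 2.703 -0.879
vertex -2.51 3.036 -0.487
vertex -1.863 3.702 -0.933
endloop
endfacet
facet normal 0.633 -0.473 -0.613
outer loop
vertex -0.954 2.58 -0.1
vertex -1.617 2.703 -0.879
vertex -0.901 3.421 -0.694
endloop
endfacet
facet normal -0.588 0.625 0.513
outer loop
vertex -2.662 -2.974 -0.475
vertex -2.06 -2.883 0.104
vertex -2.339 -2.309 -0.915
endloop
endfacet
facet normal -0.717 -0.107 -0.689
outer loop
vertex -1.3 -3.417 -1.824
vertex -2.662 -2.974 -0.475
vertex -2.339 -2.309 -0.915
endloop
endfacet
facet normal -0.587 0.626 0.513
outer loop
vertex -2.339 -2.309 -0.915
vertex -2.06 -2.883 0.104
vertex -1.737 -2.219 -0.336
endloop
endfacet
facet normal 0.376 0.773 -0.511
outer loop
vertex -1.737 -2.219 -0.336
vertex -1.3 -3.417 -1.824
vertex -2.339 -2.309 -0.915
endloop
endfacet
facet normal -0.376 -0.772 0.512
outer loop
vertex -2.662 -2.974 -0.475
vertex -1.021 -3.991 -0.805
vertex -2.06 -2.883 0.104
endloop
endfacet
facet normal -0.717 -0.108 -0.689
outer loop
vertex -1.623 -4.081 -1.384
vertex -2.662 -2.974 -0.475
vertex -1.3 -3.417 -1.824
endloop
endfacet
facet normal -0.376 -0.773 0.511
outer loop
vertex -1.623 -4.081 -1.384
vertex -1.021 -3.991 -0.805
vertex -2.662 -2.974 -0.475
endloop
endfacet
facet normal 0.717 0.107 0.689
outer loop
vertex -2.06 -2.883 0.104
vertex -1.021 -3.991 -0.805
vertex -1.737 -2.219 -0.336
endloop
endfacet
facet normal 0.375 0.773 -0.512
outer loop
vertex -0.698 -3.326 -1.245
vertex -1.3 -3.417 -1.824
vertex -1.737 -2.219 -0.336
endloop
endfacet
facet normal 0.717 0.107 0.689
outer loop
vertex -1.737 -2.219 -0.336
vertex -1.021 -3.991 -0.805
vertex -0.698 -3.326 -1.245
endloop
endfacet
facet normal 0.588 -0.626 -0.513
outer loop
vertex -0.698 -3.326 -1.245
vertex -1.623 -4.081 -1.384
vertex -1.3 -3.417 -1.824
endloop
endfacet
facet normal 0.588 -0.625 -0.514
outer loop
vertex -1.021 -3.991 -0.805
vertex -1.623 -4.081 -1.384
vertex -0.698 -3.326 -1.245
endloop
endfacet

endsolid


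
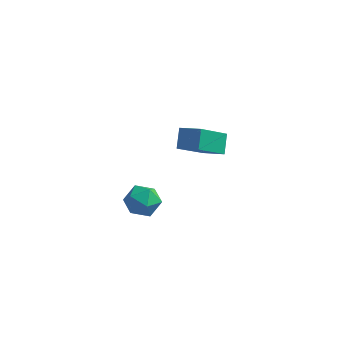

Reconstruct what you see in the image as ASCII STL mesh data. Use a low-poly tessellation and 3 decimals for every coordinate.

solid 
facet normal -0.953 0.075 -0.295
outer loop
vertex -2.019 0.713 2.001
vertex -2.192 1.4 2.735
vertex -1.489 2.258 0.681
endloop
endfacet
facet normal 0.170 -0.673 -0.720
outer loop
vertex -0.508 2.18 0.985
vertex -2.019 0.713 2.001
vertex -1.489 2.258 0.681
endloop
endfacet
facet normal -0.953 0.075 -0.295
outer loop
vertex -1.489 2.258 0.681
vertex -2.192 1.4 2.735
vertex -1.662 2.945 1.415
endloop
endfacet
facet normal 0.253 0.735 -0.629
outer loop
vertex -1.662 2.945 1.415
vertex -0.508 2.18 0.985
vertex -1.489 2.258 0.681
endloop
endfacet
facet normal -0.253 -0.735 0.629
outer loop
vertex -2.019 0.713 2.001
vertex -1.211 1.322 3.039
vertex -2.192 1.4 2.735
endloop
endfacet
facet normal 0.170 -0.673 -0.720
outer loop
vertex -1.038 0.635 2.305
vertex -2.019 0.713 2.001
vertex -0.508 2.18 0.985
endloop
endfacet
facet normal -0.253 -0.735 0.629
outer loop
vertex -1.038 0.635 2.305
vertex -1.211 1.322 3.039
vertex -2.019 0.713 2.001
endloop
endfacet
facet normal -0.170 0.673 0.720
outer loop
vertex -2.192 1.4 2.735
vertex -1.211 1.322 3.039
vertex -1.662 2.945 1.415
endloop
endfacet
facet normal 0.253 0.735 -0.629
outer loop
vertex -0.681 2.867 1.719
vertex -0.508 2.18 0.985
vertex -1.662 2.945 1.415
endloop
endfacet
facet normal -0.170 0.673 0.720
outer loop
vertex -1.662 2.945 1.415
vertex -1.211 1.322 3.039
vertex -0.681 2.867 1.719
endloop
endfacet
facet normal 0.953 -0.075 0.295
outer loop
vertex -0.681 2.867 1.719
vertex -1.038 0.635 2.305
vertex -0.508 2.18 0.985
endloop
endfacet
facet normal 0.953 -0.075 0.295
outer loop
vertex -1.211 1.322 3.039
vertex -1.038 0.635 2.305
vertex -0.681 2.867 1.719
endloop
endfacet
facet normal -0.283 -0.010 0.959
outer loop
vertex -2.345 -2.69 2.27
vertex -2.191 -3.494 2.307
vertex -1.6 -2.954 2.487
endloop
endfacet
facet normal -0.007 0.624 0.781
outer loop
vertex -2.345 -2.69 2.27
vertex -1.6 -2.954 2.487
vertex -1.676 -2.316 1.977
endloop
endfacet
facet normal -0.391 0.888 0.242
outer loop
vertex -2.345 -2.69 2.27
vertex -1.676 -2.316 1.977
vertex -2.314 -2.462 1.482
endloop
endfacet
facet normal -0.904 0.419 0.086
outer loop
vertex -2.345 -2.69 2.27
vertex -2.314 -2.462 1.482
vertex -2.632 -3.19 1.686
endloop
endfacet
facet normal -0.838 -0.136 0.528
outer loop
vertex -2.345 -2.69 2.27
vertex -2.632 -3.19 1.686
vertex -2.191 -3.494 2.307
endloop
endfacet
facet normal 0.659 0.516 0.547
outer loop
vertex -1.676 -2.316 1.977
vertex -1.6 -2.954 2.487
vertex -1.108 -2.89 1.834
endloop
endfacet
facet normal 0.211 -0.509 0.835
outer loop
vertex -1.6 -2.954 2.487
vertex -2.191 -3.494 2.307
vertex -1.426 -3.618 2.038
endloop
endfacet
facet normal -0.687 -0.714 0.138
outer loop
vertex -2.191 -3.494 2.307
vertex -2.632 -3.19 1.686
vertex -2.064 -3.764 1.543
endloop
endfacet
facet normal -0.794 0.184 -0.580
outer loop
vertex -2.632 -3.19 1.686
vertex -2.314 -2.462 1.482
vertex -2.14 -3.126 1.033
endloop
endfacet
facet normal 0.038 0.944 -0.327
outer loop
vertex -2.314 -2.462 1.482
vertex -1.676 -2.316 1.977
vertex -1.549 -2.586 1.213
endloop
endfacet
facet normal 0.904 -0.419 -0.086
outer loop
vertex -1.395 -3.39 1.25
vertex -1.108 -2.89 1.834
vertex -1.426 -3.618 2.038
endloop
endfacet
facet normal 0.391 -0.888 -0.242
outer loop
vertex -1.395 -3.39 1.25
vertex -1.426 -3.618 2.038
vertex -2.064 -3.764 1.543
endloop
endfacet
facet normal 0.007 -0.624 -0.781
outer loop
vertex -1.395 -3.39 1.25
vertex -2.064 -3.764 1.543
vertex -2.14 -3.126 1.033
endloop
endfacet
facet normal 0.283 0.010 -0.959
outer loop
vertex -1.395 -3.39 1.25
vertex -2.14 -3.126 1.033
vertex -1.549 -2.586 1.213
endloop
endfacet
facet normal 0.838 0.136 -0.528
outer loop
vertex -1.395 -3.39 1.25
vertex -1.549 -2.586 1.213
vertex -1.108 -2.89 1.834
endloop
endfacet
facet normal 0.794 -0.184 0.580
outer loop
vertex -1.426 -3.618 2.038
vertex -1.108 -2.89 1.834
vertex -1.6 -2.954 2.487
endloop
endfacet
facet normal -0.038 -0.944 0.327
outer loop
vertex -2.064 -3.764 1.543
vertex -1.426 -3.618 2.038
vertex -2.191 -3.494 2.307
endloop
endfacet
facet normal -0.659 -0.516 -0.547
outer loop
vertex -2.14 -3.126 1.033
vertex -2.064 -3.764 1.543
vertex -2.632 -3.19 1.686
endloop
endfacet
facet normal -0.211 0.509 -0.835
outer loop
vertex -1.549 -2.586 1.213
vertex -2.14 -3.126 1.033
vertex -2.314 -2.462 1.482
endloop
endfacet
facet normal 0.687 0.714 -0.138
outer loop
vertex -1.108 -2.89 1.834
vertex -1.549 -2.586 1.213
vertex -1.676 -2.316 1.977
endloop
endfacet

endsolid


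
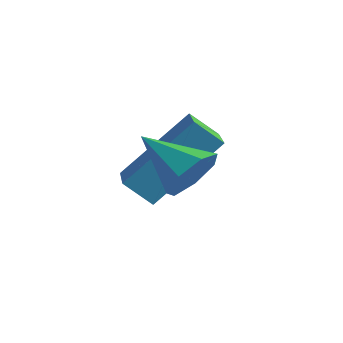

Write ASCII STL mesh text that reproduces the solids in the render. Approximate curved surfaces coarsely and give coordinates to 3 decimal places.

solid 
facet normal -0.669 -0.343 0.659
outer loop
vertex 1.556 -0.676 2.704
vertex 0.746 0.222 2.35
vertex 0.752 -1.991 1.204
endloop
endfacet
facet normal 0.643 -0.713 0.280
outer loop
vertex 1.314 -1.702 0.65
vertex 1.556 -0.676 2.704
vertex 0.752 -1.991 1.204
endloop
endfacet
facet normal -0.669 -0.343 0.659
outer loop
vertex 0.752 -1.991 1.204
vertex 0.746 0.222 2.35
vertex -0.057 -1.093 0.85
endloop
endfacet
facet normal -0.373 -0.611 -0.698
outer loop
vertex -0.057 -1.093 0.85
vertex 1.314 -1.702 0.65
vertex 0.752 -1.991 1.204
endloop
endfacet
facet normal 0.373 0.612 0.698
outer loop
vertex 1.556 -0.676 2.704
vertex 1.308 0.511 1.796
vertex 0.746 0.222 2.35
endloop
endfacet
facet normal 0.644 -0.712 0.280
outer loop
vertex 2.117 -0.387 2.15
vertex 1.556 -0.676 2.704
vertex 1.314 -1.702 0.65
endloop
endfacet
facet normal 0.374 0.612 0.697
outer loop
vertex 2.117 -0.387 2.15
vertex 1.308 0.511 1.796
vertex 1.556 -0.676 2.704
endloop
endfacet
facet normal -0.643 0.713 -0.281
outer loop
vertex 0.746 0.222 2.35
vertex 1.308 0.511 1.796
vertex -0.057 -1.093 0.85
endloop
endfacet
facet normal -0.373 -0.612 -0.697
outer loop
vertex 0.504 -0.804 0.296
vertex 1.314 -1.702 0.65
vertex -0.057 -1.093 0.85
endloop
endfacet
facet normal -0.643 0.713 -0.280
outer loop
vertex -0.057 -1.093 0.85
vertex 1.308 0.511 1.796
vertex 0.504 -0.804 0.296
endloop
endfacet
facet normal 0.669 0.343 -0.659
outer loop
vertex 0.504 -0.804 0.296
vertex 2.117 -0.387 2.15
vertex 1.314 -1.702 0.65
endloop
endfacet
facet normal 0.669 0.343 -0.659
outer loop
vertex 1.308 0.511 1.796
vertex 2.117 -0.387 2.15
vertex 0.504 -0.804 0.296
endloop
endfacet
facet normal 0.884 0.005 -0.467
outer loop
vertex 3.052 -2.382 2.828
vertex 2.727 -2.237 2.214
vertex 2.98 -1.784 2.698
endloop
endfacet
facet normal 0.054 0.218 0.974
outer loop
vertex 3.052 -2.382 2.828
vertex 2.98 -1.784 2.698
vertex 1.453 -2.243 2.886
endloop
endfacet
facet normal 0.885 0.004 -0.466
outer loop
vertex 2.98 -1.784 2.698
vertex 2.727 -2.237 2.214
vertex 2.718 -1.527 2.203
endloop
endfacet
facet normal -0.184 0.829 0.528
outer loop
vertex 2.98 -1.784 2.698
vertex 2.718 -1.527 2.203
vertex 1.453 -2.243 2.886
endloop
endfacet
facet normal 0.884 0.004 -0.467
outer loop
vertex 2.718 -1.527 2.203
vertex 2.727 -2.237 2.214
vertex 2.462 -1.805 1.716
endloop
endfacet
facet normal -0.554 0.814 -0.173
outer loop
vertex 2.718 -1.527 2.203
vertex 2.462 -1.805 1.716
vertex 1.453 -2.243 2.886
endloop
endfacet
facet normal 0.884 0.005 -0.467
outer loop
vertex 2.462 -1.805 1.716
vertex 2.727 -2.237 2.214
vertex 2.406 -2.409 1.604
endloop
endfacet
facet normal -0.777 0.184 -0.602
outer loop
vertex 2.462 -1.805 1.716
vertex 2.406 -2.409 1.604
vertex 1.453 -2.243 2.886
endloop
endfacet
facet normal 0.885 0.004 -0.467
outer loop
vertex 2.406 -2.409 1.604
vertex 2.727 -2.237 2.214
vertex 2.591 -2.883 1.951
endloop
endfacet
facet normal -0.685 -0.585 -0.434
outer loop
vertex 2.406 -2.409 1.604
vertex 2.591 -2.883 1.951
vertex 1.453 -2.243 2.886
endloop
endfacet
facet normal 0.884 0.004 -0.467
outer loop
vertex 2.591 -2.883 1.951
vertex 2.727 -2.237 2.214
vertex 2.879 -2.871 2.496
endloop
endfacet
facet normal -0.347 -0.915 0.204
outer loop
vertex 2.591 -2.883 1.951
vertex 2.879 -2.871 2.496
vertex 1.453 -2.243 2.886
endloop
endfacet
facet normal 0.884 0.004 -0.467
outer loop
vertex 2.879 -2.871 2.496
vertex 2.727 -2.237 2.214
vertex 3.052 -2.382 2.828
endloop
endfacet
facet normal -0.018 -0.557 0.830
outer loop
vertex 2.879 -2.871 2.496
vertex 3.052 -2.382 2.828
vertex 1.453 -2.243 2.886
endloop
endfacet

endsolid


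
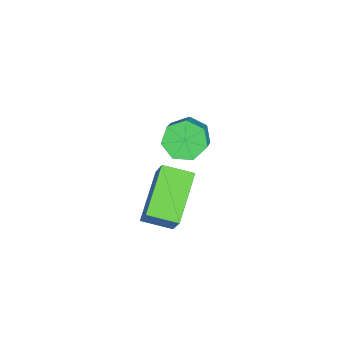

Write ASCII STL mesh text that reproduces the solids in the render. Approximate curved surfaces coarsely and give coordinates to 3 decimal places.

solid 
facet normal -0.513 -0.188 -0.838
outer loop
vertex -1.328 0.773 1.255
vertex -1.276 1.769 1.0
vertex 0.206 0.47 0.383
endloop
endfacet
facet normal -0.051 -0.968 0.247
outer loop
vertex 0.976 0.751 1.64
vertex -1.328 0.773 1.255
vertex 0.206 0.47 0.383
endloop
endfacet
facet normal -0.513 -0.187 -0.838
outer loop
vertex 0.206 0.47 0.383
vertex -1.276 1.769 1.0
vertex 0.258 1.466 0.129
endloop
endfacet
facet normal 0.857 -0.169 -0.487
outer loop
vertex 0.258 1.466 0.129
vertex 0.976 0.751 1.64
vertex 0.206 0.47 0.383
endloop
endfacet
facet normal -0.857 0.169 0.487
outer loop
vertex -1.328 0.773 1.255
vertex -0.506 2.05 2.257
vertex -1.276 1.769 1.0
endloop
endfacet
facet normal -0.051 -0.968 0.247
outer loop
vertex -0.558 1.054 2.511
vertex -1.328 0.773 1.255
vertex 0.976 0.751 1.64
endloop
endfacet
facet normal -0.857 0.169 0.487
outer loop
vertex -0.558 1.054 2.511
vertex -0.506 2.05 2.257
vertex -1.328 0.773 1.255
endloop
endfacet
facet normal 0.051 0.968 -0.247
outer loop
vertex -1.276 1.769 1.0
vertex -0.506 2.05 2.257
vertex 0.258 1.466 0.129
endloop
endfacet
facet normal 0.857 -0.169 -0.487
outer loop
vertex 1.028 1.747 1.385
vertex 0.976 0.751 1.64
vertex 0.258 1.466 0.129
endloop
endfacet
facet normal 0.050 0.968 -0.247
outer loop
vertex 0.258 1.466 0.129
vertex -0.506 2.05 2.257
vertex 1.028 1.747 1.385
endloop
endfacet
facet normal 0.513 0.188 0.838
outer loop
vertex 1.028 1.747 1.385
vertex -0.558 1.054 2.511
vertex 0.976 0.751 1.64
endloop
endfacet
facet normal 0.513 0.187 0.838
outer loop
vertex -0.506 2.05 2.257
vertex -0.558 1.054 2.511
vertex 1.028 1.747 1.385
endloop
endfacet
facet normal -0.735 -0.018 -0.678
outer loop
vertex -3.122 1.216 0.293
vertex -3.572 1.533 0.772
vertex -3.13 1.849 0.285
endloop
endfacet
facet normal 0.678 -0.001 -0.735
outer loop
vertex -3.122 1.216 0.293
vertex -3.13 1.849 0.285
vertex -1.697 1.25 1.609
endloop
endfacet
facet normal 0.678 -0.001 -0.735
outer loop
vertex -1.697 1.25 1.609
vertex -3.13 1.849 0.285
vertex -1.705 1.883 1.601
endloop
endfacet
facet normal 0.734 0.018 0.679
outer loop
vertex -1.697 1.25 1.609
vertex -1.705 1.883 1.601
vertex -2.148 1.567 2.088
endloop
endfacet
facet normal -0.735 -0.018 -0.678
outer loop
vertex -3.13 1.849 0.285
vertex -3.572 1.533 0.772
vertex -3.471 2.244 0.644
endloop
endfacet
facet normal 0.413 0.782 -0.468
outer loop
vertex -3.13 1.849 0.285
vertex -3.471 2.244 0.644
vertex -1.705 1.883 1.601
endloop
endfacet
facet normal 0.413 0.781 -0.468
outer loop
vertex -1.705 1.883 1.601
vertex -3.471 2.244 0.644
vertex -2.046 2.279 1.96
endloop
endfacet
facet normal 0.734 0.017 0.679
outer loop
vertex -1.705 1.883 1.601
vertex -2.046 2.279 1.96
vertex -2.148 1.567 2.088
endloop
endfacet
facet normal -0.734 -0.018 -0.679
outer loop
vertex -3.471 2.244 0.644
vertex -3.572 1.533 0.772
vertex -3.888 2.104 1.099
endloop
endfacet
facet normal -0.163 0.975 0.151
outer loop
vertex -3.471 2.244 0.644
vertex -3.888 2.104 1.099
vertex -2.046 2.279 1.96
endloop
endfacet
facet normal -0.164 0.975 0.152
outer loop
vertex -2.046 2.279 1.96
vertex -3.888 2.104 1.099
vertex -2.463 2.138 2.415
endloop
endfacet
facet normal 0.735 0.017 0.678
outer loop
vertex -2.046 2.279 1.96
vertex -2.463 2.138 2.415
vertex -2.148 1.567 2.088
endloop
endfacet
facet normal -0.734 -0.017 -0.679
outer loop
vertex -3.888 2.104 1.099
vertex -3.572 1.533 0.772
vertex -4.068 1.534 1.308
endloop
endfacet
facet normal -0.616 0.435 0.656
outer loop
vertex -3.888 2.104 1.099
vertex -4.068 1.534 1.308
vertex -2.463 2.138 2.415
endloop
endfacet
facet normal -0.616 0.435 0.656
outer loop
vertex -2.463 2.138 2.415
vertex -4.068 1.534 1.308
vertex -2.643 1.568 2.624
endloop
endfacet
facet normal 0.735 0.017 0.678
outer loop
vertex -2.463 2.138 2.415
vertex -2.643 1.568 2.624
vertex -2.148 1.567 2.088
endloop
endfacet
facet normal -0.734 -0.019 -0.679
outer loop
vertex -4.068 1.534 1.308
vertex -3.572 1.533 0.772
vertex -3.874 0.963 1.114
endloop
endfacet
facet normal -0.606 -0.433 0.667
outer loop
vertex -4.068 1.534 1.308
vertex -3.874 0.963 1.114
vertex -2.643 1.568 2.624
endloop
endfacet
facet normal -0.606 -0.433 0.667
outer loop
vertex -2.643 1.568 2.624
vertex -3.874 0.963 1.114
vertex -2.449 0.997 2.43
endloop
endfacet
facet normal 0.735 0.019 0.678
outer loop
vertex -2.643 1.568 2.624
vertex -2.449 0.997 2.43
vertex -2.148 1.567 2.088
endloop
endfacet
facet normal -0.734 -0.018 -0.678
outer loop
vertex -3.874 0.963 1.114
vertex -3.572 1.533 0.772
vertex -3.453 0.821 0.662
endloop
endfacet
facet normal -0.139 -0.974 0.176
outer loop
vertex -3.874 0.963 1.114
vertex -3.453 0.821 0.662
vertex -2.449 0.997 2.43
endloop
endfacet
facet normal -0.139 -0.974 0.176
outer loop
vertex -2.449 0.997 2.43
vertex -3.453 0.821 0.662
vertex -2.028 0.855 1.978
endloop
endfacet
facet normal 0.735 0.019 0.678
outer loop
vertex -2.449 0.997 2.43
vertex -2.028 0.855 1.978
vertex -2.148 1.567 2.088
endloop
endfacet
facet normal -0.735 -0.018 -0.678
outer loop
vertex -3.453 0.821 0.662
vertex -3.572 1.533 0.772
vertex -3.122 1.216 0.293
endloop
endfacet
facet normal 0.433 -0.782 -0.449
outer loop
vertex -3.453 0.821 0.662
vertex -3.122 1.216 0.293
vertex -2.028 0.855 1.978
endloop
endfacet
facet normal 0.433 -0.782 -0.449
outer loop
vertex -2.028 0.855 1.978
vertex -3.122 1.216 0.293
vertex -1.697 1.25 1.609
endloop
endfacet
facet normal 0.734 0.019 0.679
outer loop
vertex -2.028 0.855 1.978
vertex -1.697 1.25 1.609
vertex -2.148 1.567 2.088
endloop
endfacet

endsolid


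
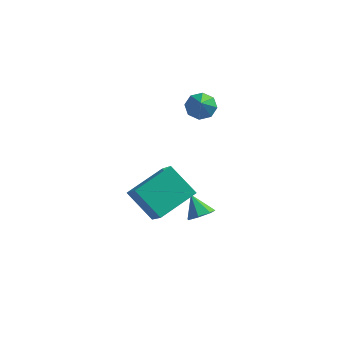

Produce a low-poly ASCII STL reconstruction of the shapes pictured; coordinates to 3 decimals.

solid 
facet normal -0.273 0.682 -0.678
outer loop
vertex 3.272 -0.214 2.816
vertex 2.708 -0.032 3.226
vertex 3.392 0.189 3.173
endloop
endfacet
facet normal 0.974 -0.204 -0.097
outer loop
vertex 3.272 -0.214 2.816
vertex 3.392 0.189 3.173
vertex 3.212 -1.288 4.474
endloop
endfacet
facet normal -0.273 0.683 -0.678
outer loop
vertex 3.392 0.189 3.173
vertex 2.708 -0.032 3.226
vertex 3.111 0.462 3.561
endloop
endfacet
facet normal 0.860 0.274 0.430
outer loop
vertex 3.392 0.189 3.173
vertex 3.111 0.462 3.561
vertex 3.212 -1.288 4.474
endloop
endfacet
facet normal -0.273 0.683 -0.678
outer loop
vertex 3.111 0.462 3.561
vertex 2.708 -0.032 3.226
vertex 2.595 0.446 3.753
endloop
endfacet
facet normal 0.298 0.455 0.839
outer loop
vertex 3.111 0.462 3.561
vertex 2.595 0.446 3.753
vertex 3.212 -1.288 4.474
endloop
endfacet
facet normal -0.274 0.682 -0.678
outer loop
vertex 2.595 0.446 3.753
vertex 2.708 -0.032 3.226
vertex 2.145 0.149 3.636
endloop
endfacet
facet normal -0.386 0.234 0.892
outer loop
vertex 2.595 0.446 3.753
vertex 2.145 0.149 3.636
vertex 3.212 -1.288 4.474
endloop
endfacet
facet normal -0.274 0.682 -0.678
outer loop
vertex 2.145 0.149 3.636
vertex 2.708 -0.032 3.226
vertex 2.025 -0.253 3.28
endloop
endfacet
facet normal -0.788 -0.259 0.558
outer loop
vertex 2.145 0.149 3.636
vertex 2.025 -0.253 3.28
vertex 3.212 -1.288 4.474
endloop
endfacet
facet normal -0.274 0.682 -0.678
outer loop
vertex 2.025 -0.253 3.28
vertex 2.708 -0.032 3.226
vertex 2.305 -0.526 2.892
endloop
endfacet
facet normal -0.675 -0.737 0.032
outer loop
vertex 2.025 -0.253 3.28
vertex 2.305 -0.526 2.892
vertex 3.212 -1.288 4.474
endloop
endfacet
facet normal -0.273 0.682 -0.679
outer loop
vertex 2.305 -0.526 2.892
vertex 2.708 -0.032 3.226
vertex 2.822 -0.51 2.7
endloop
endfacet
facet normal -0.112 -0.919 -0.378
outer loop
vertex 2.305 -0.526 2.892
vertex 2.822 -0.51 2.7
vertex 3.212 -1.288 4.474
endloop
endfacet
facet normal -0.273 0.682 -0.679
outer loop
vertex 2.822 -0.51 2.7
vertex 2.708 -0.032 3.226
vertex 3.272 -0.214 2.816
endloop
endfacet
facet normal 0.571 -0.698 -0.432
outer loop
vertex 2.822 -0.51 2.7
vertex 3.272 -0.214 2.816
vertex 3.212 -1.288 4.474
endloop
endfacet
facet normal -0.743 0.164 0.649
outer loop
vertex 1.778 -5.054 1.048
vertex 2.721 -3.407 1.712
vertex 0.971 -4.125 -0.11
endloop
endfacet
facet normal -0.469 -0.819 -0.330
outer loop
vertex 2.279 -4.413 -1.252
vertex 1.778 -5.054 1.048
vertex 0.971 -4.125 -0.11
endloop
endfacet
facet normal -0.743 0.164 0.649
outer loop
vertex 0.971 -4.125 -0.11
vertex 2.721 -3.407 1.712
vertex 1.914 -2.478 0.554
endloop
endfacet
facet normal -0.477 0.550 -0.685
outer loop
vertex 1.914 -2.478 0.554
vertex 2.279 -4.413 -1.252
vertex 0.971 -4.125 -0.11
endloop
endfacet
facet normal 0.477 -0.550 0.685
outer loop
vertex 1.778 -5.054 1.048
vertex 4.029 -3.695 0.57
vertex 2.721 -3.407 1.712
endloop
endfacet
facet normal -0.469 -0.819 -0.330
outer loop
vertex 3.086 -5.342 -0.094
vertex 1.778 -5.054 1.048
vertex 2.279 -4.413 -1.252
endloop
endfacet
facet normal 0.477 -0.550 0.685
outer loop
vertex 3.086 -5.342 -0.094
vertex 4.029 -3.695 0.57
vertex 1.778 -5.054 1.048
endloop
endfacet
facet normal 0.469 0.819 0.330
outer loop
vertex 2.721 -3.407 1.712
vertex 4.029 -3.695 0.57
vertex 1.914 -2.478 0.554
endloop
endfacet
facet normal -0.477 0.550 -0.685
outer loop
vertex 3.222 -2.766 -0.588
vertex 2.279 -4.413 -1.252
vertex 1.914 -2.478 0.554
endloop
endfacet
facet normal 0.469 0.819 0.330
outer loop
vertex 1.914 -2.478 0.554
vertex 4.029 -3.695 0.57
vertex 3.222 -2.766 -0.588
endloop
endfacet
facet normal 0.743 -0.164 -0.649
outer loop
vertex 3.222 -2.766 -0.588
vertex 3.086 -5.342 -0.094
vertex 2.279 -4.413 -1.252
endloop
endfacet
facet normal 0.743 -0.164 -0.649
outer loop
vertex 4.029 -3.695 0.57
vertex 3.086 -5.342 -0.094
vertex 3.222 -2.766 -0.588
endloop
endfacet
facet normal 0.557 -0.362 -0.747
outer loop
vertex 4.138 -1.774 -2.132
vertex 3.626 -2.181 -2.317
vertex 3.759 -1.548 -2.524
endloop
endfacet
facet normal 0.207 0.921 0.330
outer loop
vertex 4.138 -1.774 -2.132
vertex 3.759 -1.548 -2.524
vertex 2.974 -1.759 -1.443
endloop
endfacet
facet normal 0.558 -0.362 -0.747
outer loop
vertex 3.759 -1.548 -2.524
vertex 3.626 -2.181 -2.317
vertex 3.28 -1.799 -2.76
endloop
endfacet
facet normal -0.412 0.903 -0.123
outer loop
vertex 3.759 -1.548 -2.524
vertex 3.28 -1.799 -2.76
vertex 2.974 -1.759 -1.443
endloop
endfacet
facet normal 0.558 -0.361 -0.747
outer loop
vertex 3.28 -1.799 -2.76
vertex 3.626 -2.181 -2.317
vertex 3.062 -2.338 -2.662
endloop
endfacet
facet normal -0.917 0.330 -0.223
outer loop
vertex 3.28 -1.799 -2.76
vertex 3.062 -2.338 -2.662
vertex 2.974 -1.759 -1.443
endloop
endfacet
facet normal 0.558 -0.362 -0.747
outer loop
vertex 3.062 -2.338 -2.662
vertex 3.626 -2.181 -2.317
vertex 3.268 -2.76 -2.304
endloop
endfacet
facet normal -0.926 -0.363 0.105
outer loop
vertex 3.062 -2.338 -2.662
vertex 3.268 -2.76 -2.304
vertex 2.974 -1.759 -1.443
endloop
endfacet
facet normal 0.558 -0.362 -0.747
outer loop
vertex 3.268 -2.76 -2.304
vertex 3.626 -2.181 -2.317
vertex 3.744 -2.745 -1.956
endloop
endfacet
facet normal -0.431 -0.658 0.618
outer loop
vertex 3.268 -2.76 -2.304
vertex 3.744 -2.745 -1.956
vertex 2.974 -1.759 -1.443
endloop
endfacet
facet normal 0.558 -0.362 -0.747
outer loop
vertex 3.744 -2.745 -1.956
vertex 3.626 -2.181 -2.317
vertex 4.131 -2.307 -1.879
endloop
endfacet
facet normal 0.191 -0.331 0.924
outer loop
vertex 3.744 -2.745 -1.956
vertex 4.131 -2.307 -1.879
vertex 2.974 -1.759 -1.443
endloop
endfacet
facet normal 0.558 -0.362 -0.747
outer loop
vertex 4.131 -2.307 -1.879
vertex 3.626 -2.181 -2.317
vertex 4.138 -1.774 -2.132
endloop
endfacet
facet normal 0.476 0.372 0.797
outer loop
vertex 4.131 -2.307 -1.879
vertex 4.138 -1.774 -2.132
vertex 2.974 -1.759 -1.443
endloop
endfacet

endsolid


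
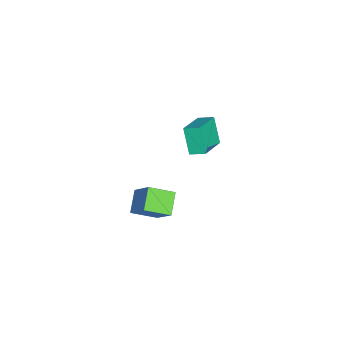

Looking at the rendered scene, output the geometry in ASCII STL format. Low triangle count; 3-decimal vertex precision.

solid 
facet normal -0.438 -0.275 0.856
outer loop
vertex -3.026 -3.0 -0.924
vertex -2.931 -2.02 -0.561
vertex -4.993 -2.496 -1.77
endloop
endfacet
facet normal -0.091 -0.934 -0.346
outer loop
vertex -4.169 -1.98 -3.379
vertex -3.026 -3.0 -0.924
vertex -4.993 -2.496 -1.77
endloop
endfacet
facet normal -0.438 -0.275 0.856
outer loop
vertex -4.993 -2.496 -1.77
vertex -2.931 -2.02 -0.561
vertex -4.898 -1.516 -1.407
endloop
endfacet
facet normal -0.894 0.229 -0.384
outer loop
vertex -4.898 -1.516 -1.407
vertex -4.169 -1.98 -3.379
vertex -4.993 -2.496 -1.77
endloop
endfacet
facet normal 0.894 -0.229 0.384
outer loop
vertex -3.026 -3.0 -0.924
vertex -2.107 -1.504 -2.17
vertex -2.931 -2.02 -0.561
endloop
endfacet
facet normal -0.091 -0.934 -0.346
outer loop
vertex -2.202 -2.484 -2.533
vertex -3.026 -3.0 -0.924
vertex -4.169 -1.98 -3.379
endloop
endfacet
facet normal 0.894 -0.229 0.384
outer loop
vertex -2.202 -2.484 -2.533
vertex -2.107 -1.504 -2.17
vertex -3.026 -3.0 -0.924
endloop
endfacet
facet normal 0.091 0.934 0.346
outer loop
vertex -2.931 -2.02 -0.561
vertex -2.107 -1.504 -2.17
vertex -4.898 -1.516 -1.407
endloop
endfacet
facet normal -0.894 0.229 -0.384
outer loop
vertex -4.074 -1.0 -3.016
vertex -4.169 -1.98 -3.379
vertex -4.898 -1.516 -1.407
endloop
endfacet
facet normal 0.091 0.934 0.346
outer loop
vertex -4.898 -1.516 -1.407
vertex -2.107 -1.504 -2.17
vertex -4.074 -1.0 -3.016
endloop
endfacet
facet normal 0.438 0.275 -0.856
outer loop
vertex -4.074 -1.0 -3.016
vertex -2.202 -2.484 -2.533
vertex -4.169 -1.98 -3.379
endloop
endfacet
facet normal 0.438 0.275 -0.856
outer loop
vertex -2.107 -1.504 -2.17
vertex -2.202 -2.484 -2.533
vertex -4.074 -1.0 -3.016
endloop
endfacet
facet normal -0.473 -0.472 -0.744
outer loop
vertex 2.32 -4.762 -1.697
vertex 1.896 -3.316 -2.344
vertex 3.592 -4.753 -2.51
endloop
endfacet
facet normal 0.258 -0.882 0.394
outer loop
vertex 4.604 -3.744 -0.916
vertex 2.32 -4.762 -1.697
vertex 3.592 -4.753 -2.51
endloop
endfacet
facet normal -0.472 -0.471 -0.745
outer loop
vertex 3.592 -4.753 -2.51
vertex 1.896 -3.316 -2.344
vertex 3.169 -3.307 -3.157
endloop
endfacet
facet normal 0.843 0.006 -0.538
outer loop
vertex 3.169 -3.307 -3.157
vertex 4.604 -3.744 -0.916
vertex 3.592 -4.753 -2.51
endloop
endfacet
facet normal -0.842 -0.006 0.539
outer loop
vertex 2.32 -4.762 -1.697
vertex 2.908 -2.307 -0.75
vertex 1.896 -3.316 -2.344
endloop
endfacet
facet normal 0.258 -0.882 0.394
outer loop
vertex 3.331 -3.753 -0.103
vertex 2.32 -4.762 -1.697
vertex 4.604 -3.744 -0.916
endloop
endfacet
facet normal -0.843 -0.006 0.538
outer loop
vertex 3.331 -3.753 -0.103
vertex 2.908 -2.307 -0.75
vertex 2.32 -4.762 -1.697
endloop
endfacet
facet normal -0.258 0.882 -0.394
outer loop
vertex 1.896 -3.316 -2.344
vertex 2.908 -2.307 -0.75
vertex 3.169 -3.307 -3.157
endloop
endfacet
facet normal 0.843 0.006 -0.538
outer loop
vertex 4.18 -2.298 -1.563
vertex 4.604 -3.744 -0.916
vertex 3.169 -3.307 -3.157
endloop
endfacet
facet normal -0.258 0.882 -0.394
outer loop
vertex 3.169 -3.307 -3.157
vertex 2.908 -2.307 -0.75
vertex 4.18 -2.298 -1.563
endloop
endfacet
facet normal 0.472 0.472 0.745
outer loop
vertex 4.18 -2.298 -1.563
vertex 3.331 -3.753 -0.103
vertex 4.604 -3.744 -0.916
endloop
endfacet
facet normal 0.473 0.471 0.745
outer loop
vertex 2.908 -2.307 -0.75
vertex 3.331 -3.753 -0.103
vertex 4.18 -2.298 -1.563
endloop
endfacet

endsolid
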